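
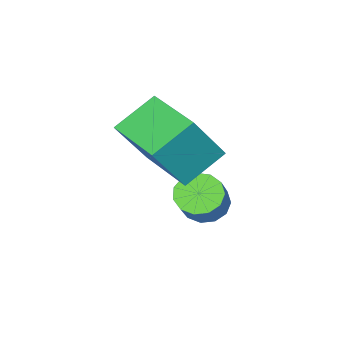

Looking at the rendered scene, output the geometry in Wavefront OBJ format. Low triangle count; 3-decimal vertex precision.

v -1.595 -0.755 -0.532
v -1.068 -0.885 -0.907
v -0.318 -0.455 -0.004
v -0.845 -0.325 0.372
v -1.17 -0.537 -0.988
v -0.421 -0.107 -0.084
v -1.408 -0.258 -0.923
v -0.658 0.172 -0.02
v -1.705 -0.137 -0.735
v -0.955 0.293 0.168
v -1.966 -0.212 -0.482
v -1.217 0.218 0.421
v -2.11 -0.459 -0.245
v -1.361 -0.029 0.659
v -2.091 -0.801 -0.098
v -1.341 -0.371 0.805
v -1.913 -1.128 -0.09
v -1.164 -0.698 0.813
v -1.635 -1.336 -0.222
v -0.885 -0.906 0.682
v -1.344 -1.36 -0.452
v -0.594 -0.93 0.452
v -1.132 -1.192 -0.707
v -0.383 -0.762 0.196
v -1.968 -1.737 1.733
v -1.017 -1.959 3.185
v -1.484 -0.004 1.681
v -0.533 -0.226 3.133
v -0.847 -2.074 0.947
v 0.104 -2.296 2.399
v -0.363 -0.341 0.895
v 0.588 -0.563 2.347
f 2 1 5
f 2 5 3
f 3 5 6
f 3 6 4
f 5 1 7
f 5 7 6
f 6 7 8
f 6 8 4
f 7 1 9
f 7 9 8
f 8 9 10
f 8 10 4
f 9 1 11
f 9 11 10
f 10 11 12
f 10 12 4
f 11 1 13
f 11 13 12
f 12 13 14
f 12 14 4
f 13 1 15
f 13 15 14
f 14 15 16
f 14 16 4
f 15 1 17
f 15 17 16
f 16 17 18
f 16 18 4
f 17 1 19
f 17 19 18
f 18 19 20
f 18 20 4
f 19 1 21
f 19 21 20
f 20 21 22
f 20 22 4
f 21 1 23
f 21 23 22
f 22 23 24
f 22 24 4
f 23 1 2
f 23 2 24
f 24 2 3
f 24 3 4
f 26 28 25
f 29 26 25
f 25 28 27
f 27 29 25
f 26 32 28
f 30 26 29
f 30 32 26
f 28 32 27
f 31 29 27
f 27 32 31
f 31 30 29
f 32 30 31



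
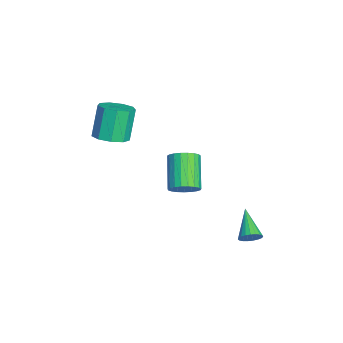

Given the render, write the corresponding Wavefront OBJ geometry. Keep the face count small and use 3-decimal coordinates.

v 2.229 3.841 -2.732
v 2.544 3.811 -2.222
v 0.751 3.679 -1.828
v 2.504 4.056 -2.244
v 2.416 4.264 -2.35
v 2.296 4.399 -2.522
v 2.164 4.438 -2.73
v 2.044 4.373 -2.939
v 1.955 4.216 -3.112
v 1.914 3.995 -3.219
v 1.927 3.747 -3.242
v 1.993 3.515 -3.177
v 2.099 3.34 -3.035
v 2.228 3.251 -2.84
v 2.356 3.264 -2.627
v 2.463 3.377 -2.432
v 2.53 3.571 -2.289
v -1.678 0.896 -2.315
v -1.272 0.407 -1.797
v -2.856 0.436 -0.527
v -3.262 0.924 -1.045
v -1.18 0.717 -1.689
v -2.763 0.746 -0.419
v -1.174 1.058 -1.689
v -2.757 1.087 -0.42
v -1.255 1.371 -1.798
v -2.839 1.4 -0.528
v -1.409 1.601 -1.995
v -2.993 1.63 -0.726
v -1.61 1.71 -2.249
v -3.194 1.739 -0.979
v -1.823 1.678 -2.513
v -3.407 1.707 -1.244
v -2.011 1.51 -2.744
v -3.594 1.539 -1.474
v -2.141 1.237 -2.9
v -3.725 1.265 -1.63
v -2.191 0.904 -2.955
v -3.775 0.933 -1.685
v -2.152 0.57 -2.899
v -3.736 0.599 -1.63
v -2.032 0.292 -2.742
v -3.616 0.321 -1.473
v -1.85 0.118 -2.512
v -3.434 0.147 -1.242
v -1.639 0.079 -2.247
v -3.223 0.108 -0.978
v -1.434 0.181 -1.994
v -3.018 0.21 -0.725
v -1.668 -2.637 1.674
v -0.808 -2.619 2.028
v -1.513 -2.305 3.721
v -2.372 -2.323 3.366
v -0.981 -2.034 1.847
v -1.686 -1.72 3.54
v -1.476 -1.732 1.585
v -2.18 -1.417 3.278
v -2.06 -1.853 1.365
v -2.764 -1.538 3.057
v -2.461 -2.341 1.289
v -3.165 -2.026 2.981
v -2.49 -2.968 1.393
v -3.195 -2.653 3.085
v -2.135 -3.44 1.628
v -2.84 -3.125 3.321
v -1.561 -3.537 1.885
v -2.266 -3.222 3.578
v -1.037 -3.213 2.043
v -1.742 -2.898 3.736
f 2 1 4
f 2 4 3
f 4 1 5
f 4 5 3
f 5 1 6
f 5 6 3
f 6 1 7
f 6 7 3
f 7 1 8
f 7 8 3
f 8 1 9
f 8 9 3
f 9 1 10
f 9 10 3
f 10 1 11
f 10 11 3
f 11 1 12
f 11 12 3
f 12 1 13
f 12 13 3
f 13 1 14
f 13 14 3
f 14 1 15
f 14 15 3
f 15 1 16
f 15 16 3
f 16 1 17
f 16 17 3
f 17 1 2
f 17 2 3
f 19 18 22
f 19 22 20
f 20 22 23
f 20 23 21
f 22 18 24
f 22 24 23
f 23 24 25
f 23 25 21
f 24 18 26
f 24 26 25
f 25 26 27
f 25 27 21
f 26 18 28
f 26 28 27
f 27 28 29
f 27 29 21
f 28 18 30
f 28 30 29
f 29 30 31
f 29 31 21
f 30 18 32
f 30 32 31
f 31 32 33
f 31 33 21
f 32 18 34
f 32 34 33
f 33 34 35
f 33 35 21
f 34 18 36
f 34 36 35
f 35 36 37
f 35 37 21
f 36 18 38
f 36 38 37
f 37 38 39
f 37 39 21
f 38 18 40
f 38 40 39
f 39 40 41
f 39 41 21
f 40 18 42
f 40 42 41
f 41 42 43
f 41 43 21
f 42 18 44
f 42 44 43
f 43 44 45
f 43 45 21
f 44 18 46
f 44 46 45
f 45 46 47
f 45 47 21
f 46 18 48
f 46 48 47
f 47 48 49
f 47 49 21
f 48 18 19
f 48 19 49
f 49 19 20
f 49 20 21
f 51 50 54
f 51 54 52
f 52 54 55
f 52 55 53
f 54 50 56
f 54 56 55
f 55 56 57
f 55 57 53
f 56 50 58
f 56 58 57
f 57 58 59
f 57 59 53
f 58 50 60
f 58 60 59
f 59 60 61
f 59 61 53
f 60 50 62
f 60 62 61
f 61 62 63
f 61 63 53
f 62 50 64
f 62 64 63
f 63 64 65
f 63 65 53
f 64 50 66
f 64 66 65
f 65 66 67
f 65 67 53
f 66 50 68
f 66 68 67
f 67 68 69
f 67 69 53
f 68 50 51
f 68 51 69
f 69 51 52
f 69 52 53



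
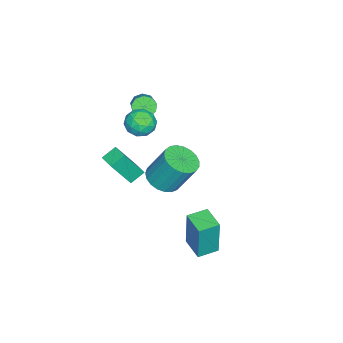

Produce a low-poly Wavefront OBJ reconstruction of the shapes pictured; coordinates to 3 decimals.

v -1.334 -2.096 -3.558
v -0.471 -1.716 -3.74
v -0.523 -0.765 -2.004
v -1.386 -1.144 -1.822
v -0.717 -1.443 -3.897
v -0.768 -0.492 -2.161
v -1.069 -1.283 -3.995
v -1.12 -0.332 -2.259
v -1.467 -1.263 -4.018
v -1.518 -0.312 -2.282
v -1.842 -1.388 -3.961
v -1.894 -0.436 -2.225
v -2.129 -1.634 -3.834
v -2.181 -0.683 -2.098
v -2.279 -1.96 -3.66
v -2.331 -1.009 -1.924
v -2.266 -2.31 -3.468
v -2.317 -1.359 -1.732
v -2.091 -2.623 -3.291
v -2.142 -1.672 -1.556
v -1.786 -2.844 -3.161
v -1.837 -1.893 -1.425
v -1.402 -2.936 -3.099
v -1.453 -1.985 -1.363
v -1.007 -2.883 -3.117
v -1.058 -1.932 -1.381
v -0.668 -2.693 -3.211
v -0.72 -1.742 -1.475
v -0.445 -2.401 -3.365
v -0.496 -1.449 -1.629
v -0.375 -2.055 -3.552
v -0.427 -1.104 -1.816
v 0.575 -2.434 2.377
v 1.073 -1.822 2.195
v 1.327 -2.738 3.405
v 1.825 -2.126 3.223
v 1.078 -1.974 3.496
v 0.613 -1.786 2.86
v 1.787 -2.774 2.74
v 1.322 -2.586 2.104
v 1.821 -2.032 2.419
v 1.383 -1.537 2.886
v 1.017 -3.023 2.714
v 0.579 -2.528 3.181
v 0.758 -2.101 2.195
v 1.642 -2.459 3.405
v 1.203 -2.369 3.565
v 1.495 -2.009 3.458
v 0.488 -2.08 2.587
v 0.78 -1.72 2.48
v 0.783 -1.809 3.244
v 1.62 -2.84 3.12
v 1.912 -2.48 3.013
v 0.905 -2.551 2.142
v 1.197 -2.191 2.035
v 1.617 -2.751 2.356
v 1.49 -1.865 2.22
v 1.932 -2.044 2.825
v 1.91 -2.425 2.541
v 1.637 -2.314 2.167
v 1.233 -1.574 2.495
v 1.675 -1.753 3.099
v 1.236 -1.663 3.26
v 0.962 -1.553 2.886
v 1.673 -1.697 2.627
v 0.725 -2.807 2.501
v 1.167 -2.986 3.105
v 1.438 -3.007 2.714
v 1.164 -2.897 2.34
v 0.468 -2.516 2.775
v 0.91 -2.695 3.38
v 0.763 -2.246 3.433
v 0.49 -2.135 3.059
v 0.727 -2.863 2.973
v 3.373 0.671 -3.206
v 3.539 0.765 -1.074
v 2.627 1.41 -3.181
v 2.793 1.504 -1.049
v 4.227 1.536 -3.311
v 4.393 1.63 -1.179
v 3.481 2.275 -3.286
v 3.647 2.369 -1.154
v 2.777 -3.591 1.192
v 2.206 -3.133 1.624
v 2.124 -2.882 -0.422
v 1.553 -2.424 0.01
v 3.347 -2.936 1.25
v 2.776 -2.478 1.682
v 2.694 -2.227 -0.364
v 2.123 -1.769 0.068
v -0.576 -2.796 2.543
v -0.367 -2.477 2.08
v 0.585 -2.064 2.795
v 0.376 -2.384 3.257
v -0.63 -2.25 2.299
v 0.322 -1.838 3.014
v -0.867 -2.279 2.632
v 0.085 -1.867 3.347
v -0.969 -2.55 2.924
v -0.017 -2.138 3.639
v -0.886 -2.936 3.037
v 0.066 -2.524 3.752
v -0.659 -3.257 2.918
v 0.293 -2.844 3.633
v -0.393 -3.362 2.624
v 0.56 -2.949 3.339
v -0.212 -3.202 2.292
v 0.74 -2.79 3.007
v -0.202 -2.853 2.077
v 0.75 -2.44 2.792
f 2 1 5
f 2 5 3
f 3 5 6
f 3 6 4
f 5 1 7
f 5 7 6
f 6 7 8
f 6 8 4
f 7 1 9
f 7 9 8
f 8 9 10
f 8 10 4
f 9 1 11
f 9 11 10
f 10 11 12
f 10 12 4
f 11 1 13
f 11 13 12
f 12 13 14
f 12 14 4
f 13 1 15
f 13 15 14
f 14 15 16
f 14 16 4
f 15 1 17
f 15 17 16
f 16 17 18
f 16 18 4
f 17 1 19
f 17 19 18
f 18 19 20
f 18 20 4
f 19 1 21
f 19 21 20
f 20 21 22
f 20 22 4
f 21 1 23
f 21 23 22
f 22 23 24
f 22 24 4
f 23 1 25
f 23 25 24
f 24 25 26
f 24 26 4
f 25 1 27
f 25 27 26
f 26 27 28
f 26 28 4
f 27 1 29
f 27 29 28
f 28 29 30
f 28 30 4
f 29 1 31
f 29 31 30
f 30 31 32
f 30 32 4
f 31 1 2
f 31 2 32
f 32 2 3
f 32 3 4
f 33 70 49
f 70 44 73
f 49 73 38
f 70 73 49
f 33 49 45
f 49 38 50
f 45 50 34
f 49 50 45
f 33 45 54
f 45 34 55
f 54 55 40
f 45 55 54
f 33 54 66
f 54 40 69
f 66 69 43
f 54 69 66
f 33 66 70
f 66 43 74
f 70 74 44
f 66 74 70
f 34 50 61
f 50 38 64
f 61 64 42
f 50 64 61
f 38 73 51
f 73 44 72
f 51 72 37
f 73 72 51
f 44 74 71
f 74 43 67
f 71 67 35
f 74 67 71
f 43 69 68
f 69 40 56
f 68 56 39
f 69 56 68
f 40 55 60
f 55 34 57
f 60 57 41
f 55 57 60
f 36 62 48
f 62 42 63
f 48 63 37
f 62 63 48
f 36 48 46
f 48 37 47
f 46 47 35
f 48 47 46
f 36 46 53
f 46 35 52
f 53 52 39
f 46 52 53
f 36 53 58
f 53 39 59
f 58 59 41
f 53 59 58
f 36 58 62
f 58 41 65
f 62 65 42
f 58 65 62
f 37 63 51
f 63 42 64
f 51 64 38
f 63 64 51
f 35 47 71
f 47 37 72
f 71 72 44
f 47 72 71
f 39 52 68
f 52 35 67
f 68 67 43
f 52 67 68
f 41 59 60
f 59 39 56
f 60 56 40
f 59 56 60
f 42 65 61
f 65 41 57
f 61 57 34
f 65 57 61
f 76 78 75
f 79 76 75
f 75 78 77
f 77 79 75
f 76 82 78
f 80 76 79
f 80 82 76
f 78 82 77
f 81 79 77
f 77 82 81
f 81 80 79
f 82 80 81
f 84 86 83
f 87 84 83
f 83 86 85
f 85 87 83
f 84 90 86
f 88 84 87
f 88 90 84
f 86 90 85
f 89 87 85
f 85 90 89
f 89 88 87
f 90 88 89
f 92 91 95
f 92 95 93
f 93 95 96
f 93 96 94
f 95 91 97
f 95 97 96
f 96 97 98
f 96 98 94
f 97 91 99
f 97 99 98
f 98 99 100
f 98 100 94
f 99 91 101
f 99 101 100
f 100 101 102
f 100 102 94
f 101 91 103
f 101 103 102
f 102 103 104
f 102 104 94
f 103 91 105
f 103 105 104
f 104 105 106
f 104 106 94
f 105 91 107
f 105 107 106
f 106 107 108
f 106 108 94
f 107 91 109
f 107 109 108
f 108 109 110
f 108 110 94
f 109 91 92
f 109 92 110
f 110 92 93
f 110 93 94



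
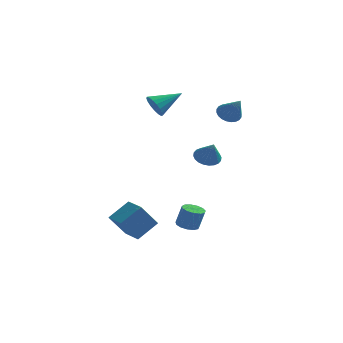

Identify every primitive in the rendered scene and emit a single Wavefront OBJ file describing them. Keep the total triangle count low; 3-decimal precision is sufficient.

v -0.587 1.884 3.646
v -0.142 1.689 3.142
v 0.567 2.736 4.334
v -0.279 1.971 3.023
v -0.487 2.233 3.047
v -0.717 2.415 3.208
v -0.918 2.475 3.47
v -1.043 2.4 3.771
v -1.063 2.207 4.044
v -0.974 1.94 4.226
v -0.796 1.66 4.275
v -0.571 1.432 4.179
v -0.349 1.307 3.962
v -0.181 1.314 3.672
v -0.106 1.452 3.376
v 2.868 -2.174 1.99
v 3.416 -2.347 1.664
v 3.272 -2.706 2.95
v 3.485 -2.118 1.761
v 3.46 -1.899 1.893
v 3.345 -1.721 2.04
v 3.158 -1.612 2.179
v 2.926 -1.589 2.289
v 2.686 -1.655 2.354
v 2.473 -1.8 2.363
v 2.32 -2.002 2.315
v 2.251 -2.23 2.218
v 2.276 -2.45 2.086
v 2.391 -2.628 1.939
v 2.578 -2.736 1.8
v 2.81 -2.759 1.69
v 3.05 -2.694 1.626
v 3.263 -2.549 1.616
v -1.138 -1.637 -3.457
v -1.791 -2.24 -2.249
v -0.376 -0.86 -2.658
v -1.029 -1.464 -1.449
v -0.331 -2.456 -3.431
v -0.984 -3.06 -2.222
v 0.431 -1.68 -2.631
v -0.222 -2.283 -1.423
v 1.627 -0.768 -3.009
v 2.152 -0.57 -3.157
v 2.457 -0.573 -2.079
v 1.933 -0.772 -1.931
v 1.966 -0.307 -3.103
v 2.271 -0.31 -2.026
v 1.672 -0.19 -3.02
v 1.978 -0.193 -1.942
v 1.365 -0.257 -2.933
v 1.67 -0.26 -1.855
v 1.14 -0.486 -2.87
v 1.445 -0.489 -1.792
v 1.07 -0.805 -2.851
v 1.376 -0.808 -1.774
v 1.178 -1.112 -2.882
v 1.483 -1.115 -1.805
v 1.428 -1.31 -2.954
v 1.733 -1.313 -1.876
v 1.741 -1.336 -3.043
v 2.046 -1.339 -1.965
v 2.018 -1.182 -3.121
v 2.324 -1.185 -2.043
v 2.172 -0.897 -3.163
v 2.477 -0.9 -2.086
v 2.975 2.243 3.349
v 3.362 1.964 2.907
v 3.665 1.517 4.411
v 3.494 2.173 2.964
v 3.547 2.392 3.079
v 3.514 2.589 3.235
v 3.398 2.733 3.409
v 3.218 2.802 3.574
v 3 2.787 3.704
v 2.78 2.688 3.78
v 2.588 2.522 3.79
v 2.456 2.313 3.734
v 2.403 2.094 3.618
v 2.437 1.897 3.462
v 2.552 1.753 3.288
v 2.733 1.683 3.124
v 2.95 1.699 2.994
v 3.171 1.797 2.918
f 2 1 4
f 2 4 3
f 4 1 5
f 4 5 3
f 5 1 6
f 5 6 3
f 6 1 7
f 6 7 3
f 7 1 8
f 7 8 3
f 8 1 9
f 8 9 3
f 9 1 10
f 9 10 3
f 10 1 11
f 10 11 3
f 11 1 12
f 11 12 3
f 12 1 13
f 12 13 3
f 13 1 14
f 13 14 3
f 14 1 15
f 14 15 3
f 15 1 2
f 15 2 3
f 17 16 19
f 17 19 18
f 19 16 20
f 19 20 18
f 20 16 21
f 20 21 18
f 21 16 22
f 21 22 18
f 22 16 23
f 22 23 18
f 23 16 24
f 23 24 18
f 24 16 25
f 24 25 18
f 25 16 26
f 25 26 18
f 26 16 27
f 26 27 18
f 27 16 28
f 27 28 18
f 28 16 29
f 28 29 18
f 29 16 30
f 29 30 18
f 30 16 31
f 30 31 18
f 31 16 32
f 31 32 18
f 32 16 33
f 32 33 18
f 33 16 17
f 33 17 18
f 35 37 34
f 38 35 34
f 34 37 36
f 36 38 34
f 35 41 37
f 39 35 38
f 39 41 35
f 37 41 36
f 40 38 36
f 36 41 40
f 40 39 38
f 41 39 40
f 43 42 46
f 43 46 44
f 44 46 47
f 44 47 45
f 46 42 48
f 46 48 47
f 47 48 49
f 47 49 45
f 48 42 50
f 48 50 49
f 49 50 51
f 49 51 45
f 50 42 52
f 50 52 51
f 51 52 53
f 51 53 45
f 52 42 54
f 52 54 53
f 53 54 55
f 53 55 45
f 54 42 56
f 54 56 55
f 55 56 57
f 55 57 45
f 56 42 58
f 56 58 57
f 57 58 59
f 57 59 45
f 58 42 60
f 58 60 59
f 59 60 61
f 59 61 45
f 60 42 62
f 60 62 61
f 61 62 63
f 61 63 45
f 62 42 64
f 62 64 63
f 63 64 65
f 63 65 45
f 64 42 43
f 64 43 65
f 65 43 44
f 65 44 45
f 67 66 69
f 67 69 68
f 69 66 70
f 69 70 68
f 70 66 71
f 70 71 68
f 71 66 72
f 71 72 68
f 72 66 73
f 72 73 68
f 73 66 74
f 73 74 68
f 74 66 75
f 74 75 68
f 75 66 76
f 75 76 68
f 76 66 77
f 76 77 68
f 77 66 78
f 77 78 68
f 78 66 79
f 78 79 68
f 79 66 80
f 79 80 68
f 80 66 81
f 80 81 68
f 81 66 82
f 81 82 68
f 82 66 83
f 82 83 68
f 83 66 67
f 83 67 68



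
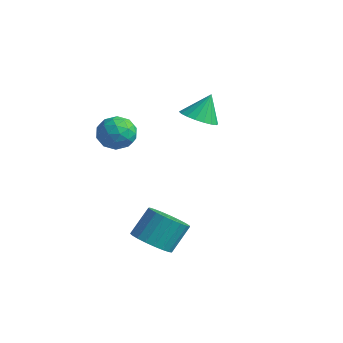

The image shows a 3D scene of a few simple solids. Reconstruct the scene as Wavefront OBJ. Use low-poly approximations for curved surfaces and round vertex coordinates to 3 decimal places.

v -0.539 1.351 1.116
v 0.378 1.286 1.094
v -0.461 2.029 2.384
v 0.308 1.643 0.907
v 0.069 1.943 0.762
v -0.29 2.125 0.686
v -0.698 2.153 0.696
v -1.075 2.023 0.789
v -1.346 1.759 0.947
v -1.457 1.415 1.138
v -1.386 1.058 1.325
v -1.147 0.758 1.471
v -0.788 0.576 1.546
v -0.38 0.548 1.537
v -0.003 0.678 1.443
v 0.268 0.942 1.286
v 2.485 -3.935 -3.249
v 3.446 -4.14 -3.127
v 3.496 -3.19 -1.928
v 2.535 -2.985 -2.051
v 3.459 -3.817 -3.383
v 3.509 -2.868 -2.184
v 3.304 -3.516 -3.615
v 3.353 -2.566 -2.417
v 3.007 -3.286 -3.785
v 3.057 -2.336 -2.587
v 2.62 -3.169 -3.862
v 2.67 -2.219 -2.663
v 2.209 -3.184 -3.833
v 2.259 -2.234 -2.634
v 1.847 -3.329 -3.703
v 1.897 -2.379 -2.504
v 1.594 -3.579 -3.494
v 1.644 -2.629 -2.296
v 1.496 -3.89 -3.244
v 1.546 -2.94 -2.045
v 1.569 -4.209 -2.994
v 1.619 -3.259 -1.795
v 1.8 -4.481 -2.788
v 1.85 -3.531 -1.59
v 2.15 -4.658 -2.662
v 2.199 -3.708 -1.464
v 2.557 -4.71 -2.638
v 2.607 -3.76 -1.439
v 2.952 -4.628 -2.719
v 3.002 -3.678 -1.521
v 3.267 -4.426 -2.892
v 3.316 -3.477 -1.694
v -0.395 -3.528 2.023
v 0.398 -3.088 2.137
v 0.202 -4.752 2.603
v 0.995 -4.312 2.717
v 0.269 -4.084 3.224
v -0.1 -3.327 2.865
v 0.7 -4.513 1.875
v 0.331 -3.756 1.516
v 1.075 -3.696 2.045
v 0.809 -3.431 2.879
v -0.209 -4.409 1.861
v -0.475 -4.144 2.695
v -0.051 -3.201 2.029
v 0.651 -4.639 2.711
v 0.224 -4.505 3.009
v 0.691 -4.246 3.076
v -0.344 -3.341 2.457
v 0.123 -3.082 2.524
v 0.047 -3.668 3.163
v 0.477 -4.758 2.216
v 0.944 -4.499 2.283
v -0.091 -3.594 1.664
v 0.376 -3.335 1.731
v 0.553 -4.172 1.577
v 0.813 -3.299 2.041
v 1.164 -4.019 2.382
v 0.991 -4.137 1.888
v 0.774 -3.692 1.677
v 0.657 -3.143 2.532
v 1.008 -3.863 2.873
v 0.581 -3.729 3.171
v 0.364 -3.284 2.96
v 1.055 -3.501 2.478
v -0.408 -3.977 1.867
v -0.057 -4.697 2.208
v 0.236 -4.556 1.78
v 0.019 -4.111 1.569
v -0.564 -3.821 2.358
v -0.213 -4.541 2.699
v -0.174 -4.148 3.063
v -0.391 -3.703 2.852
v -0.455 -4.339 2.262
f 2 1 4
f 2 4 3
f 4 1 5
f 4 5 3
f 5 1 6
f 5 6 3
f 6 1 7
f 6 7 3
f 7 1 8
f 7 8 3
f 8 1 9
f 8 9 3
f 9 1 10
f 9 10 3
f 10 1 11
f 10 11 3
f 11 1 12
f 11 12 3
f 12 1 13
f 12 13 3
f 13 1 14
f 13 14 3
f 14 1 15
f 14 15 3
f 15 1 16
f 15 16 3
f 16 1 2
f 16 2 3
f 18 17 21
f 18 21 19
f 19 21 22
f 19 22 20
f 21 17 23
f 21 23 22
f 22 23 24
f 22 24 20
f 23 17 25
f 23 25 24
f 24 25 26
f 24 26 20
f 25 17 27
f 25 27 26
f 26 27 28
f 26 28 20
f 27 17 29
f 27 29 28
f 28 29 30
f 28 30 20
f 29 17 31
f 29 31 30
f 30 31 32
f 30 32 20
f 31 17 33
f 31 33 32
f 32 33 34
f 32 34 20
f 33 17 35
f 33 35 34
f 34 35 36
f 34 36 20
f 35 17 37
f 35 37 36
f 36 37 38
f 36 38 20
f 37 17 39
f 37 39 38
f 38 39 40
f 38 40 20
f 39 17 41
f 39 41 40
f 40 41 42
f 40 42 20
f 41 17 43
f 41 43 42
f 42 43 44
f 42 44 20
f 43 17 45
f 43 45 44
f 44 45 46
f 44 46 20
f 45 17 47
f 45 47 46
f 46 47 48
f 46 48 20
f 47 17 18
f 47 18 48
f 48 18 19
f 48 19 20
f 49 86 65
f 86 60 89
f 65 89 54
f 86 89 65
f 49 65 61
f 65 54 66
f 61 66 50
f 65 66 61
f 49 61 70
f 61 50 71
f 70 71 56
f 61 71 70
f 49 70 82
f 70 56 85
f 82 85 59
f 70 85 82
f 49 82 86
f 82 59 90
f 86 90 60
f 82 90 86
f 50 66 77
f 66 54 80
f 77 80 58
f 66 80 77
f 54 89 67
f 89 60 88
f 67 88 53
f 89 88 67
f 60 90 87
f 90 59 83
f 87 83 51
f 90 83 87
f 59 85 84
f 85 56 72
f 84 72 55
f 85 72 84
f 56 71 76
f 71 50 73
f 76 73 57
f 71 73 76
f 52 78 64
f 78 58 79
f 64 79 53
f 78 79 64
f 52 64 62
f 64 53 63
f 62 63 51
f 64 63 62
f 52 62 69
f 62 51 68
f 69 68 55
f 62 68 69
f 52 69 74
f 69 55 75
f 74 75 57
f 69 75 74
f 52 74 78
f 74 57 81
f 78 81 58
f 74 81 78
f 53 79 67
f 79 58 80
f 67 80 54
f 79 80 67
f 51 63 87
f 63 53 88
f 87 88 60
f 63 88 87
f 55 68 84
f 68 51 83
f 84 83 59
f 68 83 84
f 57 75 76
f 75 55 72
f 76 72 56
f 75 72 76
f 58 81 77
f 81 57 73
f 77 73 50
f 81 73 77



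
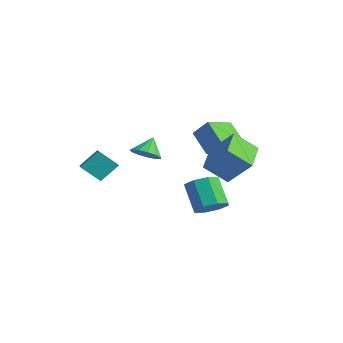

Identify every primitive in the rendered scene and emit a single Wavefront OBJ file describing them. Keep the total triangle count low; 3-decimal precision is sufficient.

v 2.294 0.732 -3.983
v 2.757 -0.031 -3.554
v 1.609 0.085 -2.108
v 1.146 0.848 -2.537
v 3.062 0.637 -3.366
v 1.914 0.753 -1.92
v 2.917 1.36 -3.539
v 1.769 1.476 -2.093
v 2.407 1.715 -3.972
v 1.259 1.831 -2.526
v 1.831 1.495 -4.412
v 0.683 1.611 -2.966
v 1.526 0.827 -4.6
v 0.378 0.943 -3.154
v 1.671 0.104 -4.427
v 0.523 0.22 -2.981
v 2.181 -0.251 -3.994
v 1.033 -0.135 -2.548
v 0.804 1.562 -0.492
v 2.002 2.259 0.922
v 1.414 2.678 -1.559
v 2.612 3.375 -0.145
v 2.188 0.285 -1.035
v 3.386 0.982 0.379
v 2.798 1.401 -2.102
v 3.996 2.098 -0.688
v -0.63 -1.459 -0.684
v 0.22 -1.328 -0.496
v -0.95 -0.801 0.304
v 0.083 -0.953 -0.79
v -0.281 -0.738 -1.05
v -0.755 -0.753 -1.194
v -1.189 -0.991 -1.177
v -1.446 -1.378 -1.003
v -1.443 -1.791 -0.728
v -1.182 -2.098 -0.439
v -0.746 -2.202 -0.228
v -0.273 -2.07 -0.162
v 0.088 -1.744 -0.262
v -0.312 2.055 -1.231
v -1.674 2.04 -0.131
v -0.721 3.761 -1.714
v -2.082 3.746 -0.614
v 0.462 2.514 -0.266
v -0.899 2.499 0.834
v 0.054 4.22 -0.749
v -1.308 4.205 0.351
v -4.054 -2.337 -3.462
v -4.762 -3.152 -2.524
v -3.906 -1.321 -2.466
v -4.614 -2.136 -1.529
v -2.786 -2.944 -3.031
v -3.494 -3.759 -2.094
v -2.638 -1.928 -2.036
v -3.346 -2.743 -1.098
f 2 1 5
f 2 5 3
f 3 5 6
f 3 6 4
f 5 1 7
f 5 7 6
f 6 7 8
f 6 8 4
f 7 1 9
f 7 9 8
f 8 9 10
f 8 10 4
f 9 1 11
f 9 11 10
f 10 11 12
f 10 12 4
f 11 1 13
f 11 13 12
f 12 13 14
f 12 14 4
f 13 1 15
f 13 15 14
f 14 15 16
f 14 16 4
f 15 1 17
f 15 17 16
f 16 17 18
f 16 18 4
f 17 1 2
f 17 2 18
f 18 2 3
f 18 3 4
f 20 22 19
f 23 20 19
f 19 22 21
f 21 23 19
f 20 26 22
f 24 20 23
f 24 26 20
f 22 26 21
f 25 23 21
f 21 26 25
f 25 24 23
f 26 24 25
f 28 27 30
f 28 30 29
f 30 27 31
f 30 31 29
f 31 27 32
f 31 32 29
f 32 27 33
f 32 33 29
f 33 27 34
f 33 34 29
f 34 27 35
f 34 35 29
f 35 27 36
f 35 36 29
f 36 27 37
f 36 37 29
f 37 27 38
f 37 38 29
f 38 27 39
f 38 39 29
f 39 27 28
f 39 28 29
f 41 43 40
f 44 41 40
f 40 43 42
f 42 44 40
f 41 47 43
f 45 41 44
f 45 47 41
f 43 47 42
f 46 44 42
f 42 47 46
f 46 45 44
f 47 45 46
f 49 51 48
f 52 49 48
f 48 51 50
f 50 52 48
f 49 55 51
f 53 49 52
f 53 55 49
f 51 55 50
f 54 52 50
f 50 55 54
f 54 53 52
f 55 53 54



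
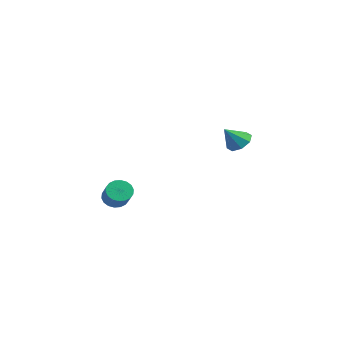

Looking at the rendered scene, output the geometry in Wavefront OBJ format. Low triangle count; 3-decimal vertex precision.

v -2.385 -3.504 -2.249
v -1.876 -3.558 -2.825
v -0.886 -4.029 -1.906
v -1.395 -3.976 -1.331
v -1.829 -3.238 -2.711
v -0.84 -3.709 -1.792
v -1.892 -2.971 -2.506
v -0.903 -3.442 -1.587
v -2.053 -2.81 -2.25
v -1.064 -3.281 -1.331
v -2.279 -2.786 -1.994
v -1.29 -3.257 -1.075
v -2.527 -2.904 -1.789
v -1.537 -3.375 -0.87
v -2.746 -3.142 -1.674
v -1.757 -3.613 -0.756
v -2.894 -3.451 -1.674
v -1.904 -3.922 -0.755
v -2.94 -3.771 -1.788
v -1.951 -4.242 -0.869
v -2.877 -4.038 -1.993
v -1.888 -4.509 -1.074
v -2.716 -4.199 -2.249
v -1.727 -4.67 -1.33
v -2.49 -4.223 -2.505
v -1.501 -4.694 -1.586
v -2.243 -4.105 -2.71
v -1.253 -4.576 -1.791
v -2.023 -3.867 -2.824
v -1.034 -4.338 -1.906
v -0.543 3.851 0.706
v -0.062 4.346 1.22
v -0.757 2.909 1.814
v -0.699 4.51 1.237
v -1.245 4.288 0.943
v -1.379 3.811 0.51
v -1.024 3.357 0.193
v -0.387 3.193 0.176
v 0.159 3.414 0.47
v 0.293 3.892 0.902
f 2 1 5
f 2 5 3
f 3 5 6
f 3 6 4
f 5 1 7
f 5 7 6
f 6 7 8
f 6 8 4
f 7 1 9
f 7 9 8
f 8 9 10
f 8 10 4
f 9 1 11
f 9 11 10
f 10 11 12
f 10 12 4
f 11 1 13
f 11 13 12
f 12 13 14
f 12 14 4
f 13 1 15
f 13 15 14
f 14 15 16
f 14 16 4
f 15 1 17
f 15 17 16
f 16 17 18
f 16 18 4
f 17 1 19
f 17 19 18
f 18 19 20
f 18 20 4
f 19 1 21
f 19 21 20
f 20 21 22
f 20 22 4
f 21 1 23
f 21 23 22
f 22 23 24
f 22 24 4
f 23 1 25
f 23 25 24
f 24 25 26
f 24 26 4
f 25 1 27
f 25 27 26
f 26 27 28
f 26 28 4
f 27 1 29
f 27 29 28
f 28 29 30
f 28 30 4
f 29 1 2
f 29 2 30
f 30 2 3
f 30 3 4
f 32 31 34
f 32 34 33
f 34 31 35
f 34 35 33
f 35 31 36
f 35 36 33
f 36 31 37
f 36 37 33
f 37 31 38
f 37 38 33
f 38 31 39
f 38 39 33
f 39 31 40
f 39 40 33
f 40 31 32
f 40 32 33



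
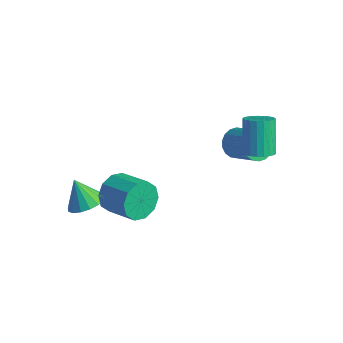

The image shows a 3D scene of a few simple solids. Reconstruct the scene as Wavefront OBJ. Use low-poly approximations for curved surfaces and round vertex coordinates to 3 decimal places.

v -2.429 -2.557 -3.531
v -1.638 -2.571 -3.024
v -3.211 -2.543 -2.309
v -1.721 -2.133 -3.083
v -1.966 -1.792 -3.244
v -2.318 -1.626 -3.471
v -2.695 -1.674 -3.711
v -3.011 -1.924 -3.91
v -3.194 -2.319 -4.023
v -3.202 -2.769 -4.022
v -3.033 -3.171 -3.909
v -2.726 -3.431 -3.71
v -2.35 -3.492 -3.469
v -1.993 -3.338 -3.242
v -1.736 -3.006 -3.082
v 3.593 2.241 1.002
v 3.9 1.729 1.422
v 3.174 2.508 2.899
v 2.867 3.019 2.478
v 4.115 1.943 1.415
v 3.39 2.721 2.892
v 4.24 2.208 1.337
v 3.515 2.987 2.814
v 4.253 2.479 1.201
v 3.528 3.258 2.677
v 4.152 2.709 1.03
v 3.427 3.487 2.507
v 3.954 2.858 0.854
v 3.229 3.636 2.331
v 3.694 2.9 0.704
v 2.968 3.678 2.181
v 3.416 2.828 0.605
v 2.69 3.606 2.082
v 3.169 2.655 0.575
v 2.443 3.433 2.052
v 2.995 2.41 0.619
v 2.269 3.188 2.095
v 2.924 2.136 0.729
v 2.198 2.914 2.205
v 2.969 1.88 0.886
v 2.243 2.658 2.362
v 3.122 1.686 1.063
v 2.396 2.465 2.539
v 3.356 1.589 1.229
v 2.631 2.367 2.706
v 3.632 1.604 1.356
v 2.906 2.382 2.833
v -1.864 -1.254 -3.313
v -1.552 -0.731 -4.168
v 0.075 -0.743 -3.583
v -0.236 -1.266 -2.727
v -1.713 -0.295 -3.714
v -0.085 -0.308 -3.129
v -1.93 -0.226 -3.106
v -0.302 -0.239 -2.521
v -2.123 -0.55 -2.578
v -0.495 -0.562 -1.993
v -2.216 -1.142 -2.33
v -0.589 -1.155 -1.745
v -2.175 -1.777 -2.457
v -0.548 -1.789 -1.872
v -2.015 -2.212 -2.911
v -0.387 -2.225 -2.326
v -1.798 -2.281 -3.519
v -0.17 -2.294 -2.934
v -1.605 -1.958 -4.047
v 0.023 -1.97 -3.462
v -1.511 -1.365 -4.295
v 0.116 -1.378 -3.71
v 1.546 3.116 -0.41
v 1.989 3.436 -1.008
v 3.396 3.283 -0.049
v 2.954 2.964 0.55
v 1.89 3.726 -0.817
v 3.298 3.573 0.142
v 1.724 3.895 -0.546
v 3.131 3.742 0.413
v 1.522 3.91 -0.247
v 2.929 3.757 0.712
v 1.325 3.767 0.019
v 2.732 3.614 0.978
v 1.172 3.496 0.2
v 2.579 3.343 1.159
v 1.093 3.15 0.261
v 2.5 2.997 1.22
v 1.104 2.797 0.189
v 2.511 2.644 1.148
v 1.202 2.507 -0.002
v 2.61 2.354 0.957
v 1.369 2.338 -0.273
v 2.776 2.185 0.686
v 1.571 2.323 -0.572
v 2.978 2.17 0.387
v 1.768 2.466 -0.838
v 3.175 2.313 0.121
v 1.921 2.737 -1.019
v 3.328 2.584 -0.06
v 2 3.083 -1.08
v 3.407 2.93 -0.121
f 2 1 4
f 2 4 3
f 4 1 5
f 4 5 3
f 5 1 6
f 5 6 3
f 6 1 7
f 6 7 3
f 7 1 8
f 7 8 3
f 8 1 9
f 8 9 3
f 9 1 10
f 9 10 3
f 10 1 11
f 10 11 3
f 11 1 12
f 11 12 3
f 12 1 13
f 12 13 3
f 13 1 14
f 13 14 3
f 14 1 15
f 14 15 3
f 15 1 2
f 15 2 3
f 17 16 20
f 17 20 18
f 18 20 21
f 18 21 19
f 20 16 22
f 20 22 21
f 21 22 23
f 21 23 19
f 22 16 24
f 22 24 23
f 23 24 25
f 23 25 19
f 24 16 26
f 24 26 25
f 25 26 27
f 25 27 19
f 26 16 28
f 26 28 27
f 27 28 29
f 27 29 19
f 28 16 30
f 28 30 29
f 29 30 31
f 29 31 19
f 30 16 32
f 30 32 31
f 31 32 33
f 31 33 19
f 32 16 34
f 32 34 33
f 33 34 35
f 33 35 19
f 34 16 36
f 34 36 35
f 35 36 37
f 35 37 19
f 36 16 38
f 36 38 37
f 37 38 39
f 37 39 19
f 38 16 40
f 38 40 39
f 39 40 41
f 39 41 19
f 40 16 42
f 40 42 41
f 41 42 43
f 41 43 19
f 42 16 44
f 42 44 43
f 43 44 45
f 43 45 19
f 44 16 46
f 44 46 45
f 45 46 47
f 45 47 19
f 46 16 17
f 46 17 47
f 47 17 18
f 47 18 19
f 49 48 52
f 49 52 50
f 50 52 53
f 50 53 51
f 52 48 54
f 52 54 53
f 53 54 55
f 53 55 51
f 54 48 56
f 54 56 55
f 55 56 57
f 55 57 51
f 56 48 58
f 56 58 57
f 57 58 59
f 57 59 51
f 58 48 60
f 58 60 59
f 59 60 61
f 59 61 51
f 60 48 62
f 60 62 61
f 61 62 63
f 61 63 51
f 62 48 64
f 62 64 63
f 63 64 65
f 63 65 51
f 64 48 66
f 64 66 65
f 65 66 67
f 65 67 51
f 66 48 68
f 66 68 67
f 67 68 69
f 67 69 51
f 68 48 49
f 68 49 69
f 69 49 50
f 69 50 51
f 71 70 74
f 71 74 72
f 72 74 75
f 72 75 73
f 74 70 76
f 74 76 75
f 75 76 77
f 75 77 73
f 76 70 78
f 76 78 77
f 77 78 79
f 77 79 73
f 78 70 80
f 78 80 79
f 79 80 81
f 79 81 73
f 80 70 82
f 80 82 81
f 81 82 83
f 81 83 73
f 82 70 84
f 82 84 83
f 83 84 85
f 83 85 73
f 84 70 86
f 84 86 85
f 85 86 87
f 85 87 73
f 86 70 88
f 86 88 87
f 87 88 89
f 87 89 73
f 88 70 90
f 88 90 89
f 89 90 91
f 89 91 73
f 90 70 92
f 90 92 91
f 91 92 93
f 91 93 73
f 92 70 94
f 92 94 93
f 93 94 95
f 93 95 73
f 94 70 96
f 94 96 95
f 95 96 97
f 95 97 73
f 96 70 98
f 96 98 97
f 97 98 99
f 97 99 73
f 98 70 71
f 98 71 99
f 99 71 72
f 99 72 73



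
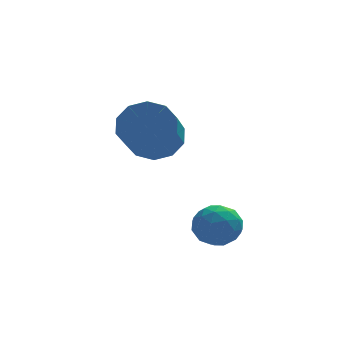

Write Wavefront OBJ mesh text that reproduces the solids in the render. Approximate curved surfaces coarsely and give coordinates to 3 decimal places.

v 3.91 -2.262 -1.933
v 4.348 -2.696 -2.274
v 3.492 -3.144 -1.346
v 3.93 -3.578 -1.687
v 4.186 -3.111 -1.225
v 4.444 -2.566 -1.589
v 3.396 -3.274 -2.031
v 3.654 -2.729 -2.395
v 4.03 -3.322 -2.335
v 4.518 -3.221 -1.837
v 3.322 -2.619 -1.783
v 3.81 -2.518 -1.285
v 4.165 -2.401 -2.155
v 3.675 -3.439 -1.465
v 3.825 -3.164 -1.193
v 4.082 -3.419 -1.394
v 4.222 -2.325 -1.752
v 4.479 -2.58 -1.953
v 4.384 -2.824 -1.336
v 3.361 -3.26 -1.667
v 3.618 -3.515 -1.868
v 3.758 -2.421 -2.226
v 4.015 -2.676 -2.427
v 3.456 -3.016 -2.284
v 4.236 -3.024 -2.391
v 3.991 -3.543 -2.046
v 3.677 -3.364 -2.249
v 3.829 -3.044 -2.462
v 4.523 -2.965 -2.099
v 4.278 -3.484 -1.753
v 4.428 -3.209 -1.482
v 4.579 -2.888 -1.696
v 4.336 -3.333 -2.134
v 3.562 -2.356 -1.867
v 3.317 -2.875 -1.521
v 3.261 -2.952 -1.924
v 3.412 -2.631 -2.138
v 3.849 -2.297 -1.574
v 3.604 -2.816 -1.229
v 4.011 -2.796 -1.158
v 4.163 -2.476 -1.371
v 3.504 -2.507 -1.486
v 2.655 -0.006 0.179
v 3.402 -0.32 0
v 3.032 -1.769 1.002
v 2.285 -1.454 1.181
v 3.447 -0.037 0.426
v 3.077 -1.486 1.428
v 3.189 0.258 0.757
v 2.819 -1.191 1.759
v 2.727 0.452 0.867
v 2.358 -0.996 1.87
v 2.238 0.472 0.715
v 1.868 -0.977 1.717
v 1.908 0.309 0.358
v 1.538 -1.14 1.36
v 1.863 0.026 -0.068
v 1.493 -1.423 0.934
v 2.121 -0.269 -0.399
v 1.751 -1.718 0.603
v 2.582 -0.464 -0.51
v 2.213 -1.912 0.493
v 3.072 -0.483 -0.357
v 2.702 -1.932 0.645
f 1 38 17
f 38 12 41
f 17 41 6
f 38 41 17
f 1 17 13
f 17 6 18
f 13 18 2
f 17 18 13
f 1 13 22
f 13 2 23
f 22 23 8
f 13 23 22
f 1 22 34
f 22 8 37
f 34 37 11
f 22 37 34
f 1 34 38
f 34 11 42
f 38 42 12
f 34 42 38
f 2 18 29
f 18 6 32
f 29 32 10
f 18 32 29
f 6 41 19
f 41 12 40
f 19 40 5
f 41 40 19
f 12 42 39
f 42 11 35
f 39 35 3
f 42 35 39
f 11 37 36
f 37 8 24
f 36 24 7
f 37 24 36
f 8 23 28
f 23 2 25
f 28 25 9
f 23 25 28
f 4 30 16
f 30 10 31
f 16 31 5
f 30 31 16
f 4 16 14
f 16 5 15
f 14 15 3
f 16 15 14
f 4 14 21
f 14 3 20
f 21 20 7
f 14 20 21
f 4 21 26
f 21 7 27
f 26 27 9
f 21 27 26
f 4 26 30
f 26 9 33
f 30 33 10
f 26 33 30
f 5 31 19
f 31 10 32
f 19 32 6
f 31 32 19
f 3 15 39
f 15 5 40
f 39 40 12
f 15 40 39
f 7 20 36
f 20 3 35
f 36 35 11
f 20 35 36
f 9 27 28
f 27 7 24
f 28 24 8
f 27 24 28
f 10 33 29
f 33 9 25
f 29 25 2
f 33 25 29
f 44 43 47
f 44 47 45
f 45 47 48
f 45 48 46
f 47 43 49
f 47 49 48
f 48 49 50
f 48 50 46
f 49 43 51
f 49 51 50
f 50 51 52
f 50 52 46
f 51 43 53
f 51 53 52
f 52 53 54
f 52 54 46
f 53 43 55
f 53 55 54
f 54 55 56
f 54 56 46
f 55 43 57
f 55 57 56
f 56 57 58
f 56 58 46
f 57 43 59
f 57 59 58
f 58 59 60
f 58 60 46
f 59 43 61
f 59 61 60
f 60 61 62
f 60 62 46
f 61 43 63
f 61 63 62
f 62 63 64
f 62 64 46
f 63 43 44
f 63 44 64
f 64 44 45
f 64 45 46



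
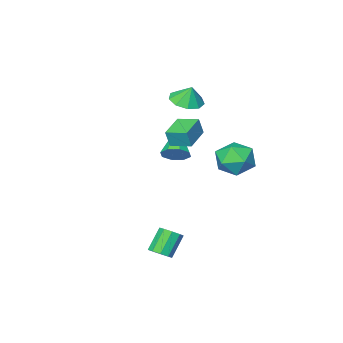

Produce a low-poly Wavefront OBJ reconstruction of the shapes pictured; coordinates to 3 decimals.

v -2.048 3.408 -0.254
v -1.392 3.038 0.624
v -3.508 2.462 0.436
v -2.852 2.092 1.314
v -3.15 3.207 1.245
v -2.248 3.792 0.818
v -2.652 1.708 0.242
v -1.75 2.293 -0.185
v -1.766 1.987 0.93
v -2.073 2.914 1.55
v -2.827 2.586 -0.49
v -3.134 3.513 0.13
v -3.705 -3.2 2.102
v -2.795 -3.511 2.289
v -3.795 -2.84 3.138
v -2.78 -2.878 2.07
v -3.199 -2.395 1.866
v -3.854 -2.29 1.772
v -4.44 -2.61 1.833
v -4.682 -3.207 2.02
v -4.467 -3.8 2.245
v -3.896 -4.113 2.404
v -3.235 -3.999 2.421
v -0.375 0.561 0.524
v 0.295 0.189 0.718
v -1.425 -0.701 1.736
v 0.17 0.65 1.089
v -0.274 1.058 1.129
v -0.778 1.175 0.815
v -1.045 0.932 0.33
v -0.92 0.471 -0.041
v -0.476 0.063 -0.081
v 0.027 -0.054 0.233
v -0.773 0.564 2.03
v -0.52 0.515 2.986
v -1.347 1.575 2.234
v -1.094 1.525 3.19
v 0.514 1.355 1.73
v 0.767 1.305 2.686
v -0.06 2.365 1.934
v 0.193 2.316 2.89
v 2.759 3.707 -4.09
v 3.233 3.385 -3.805
v 2.374 3.13 -2.665
v 1.901 3.453 -2.95
v 3.253 3.808 -3.696
v 2.395 3.553 -2.555
v 3.042 4.184 -3.771
v 2.184 3.93 -2.63
v 2.699 4.337 -3.995
v 1.84 4.083 -2.855
v 2.384 4.196 -4.264
v 1.525 3.941 -3.124
v 2.245 3.825 -4.451
v 1.386 3.571 -3.311
v 2.346 3.4 -4.47
v 1.487 3.145 -3.33
v 2.641 3.118 -4.311
v 1.782 2.864 -3.171
v 2.991 3.112 -4.048
v 2.133 2.858 -2.908
f 1 12 6
f 1 6 2
f 1 2 8
f 1 8 11
f 1 11 12
f 2 6 10
f 6 12 5
f 12 11 3
f 11 8 7
f 8 2 9
f 4 10 5
f 4 5 3
f 4 3 7
f 4 7 9
f 4 9 10
f 5 10 6
f 3 5 12
f 7 3 11
f 9 7 8
f 10 9 2
f 14 13 16
f 14 16 15
f 16 13 17
f 16 17 15
f 17 13 18
f 17 18 15
f 18 13 19
f 18 19 15
f 19 13 20
f 19 20 15
f 20 13 21
f 20 21 15
f 21 13 22
f 21 22 15
f 22 13 23
f 22 23 15
f 23 13 14
f 23 14 15
f 25 24 27
f 25 27 26
f 27 24 28
f 27 28 26
f 28 24 29
f 28 29 26
f 29 24 30
f 29 30 26
f 30 24 31
f 30 31 26
f 31 24 32
f 31 32 26
f 32 24 33
f 32 33 26
f 33 24 25
f 33 25 26
f 35 37 34
f 38 35 34
f 34 37 36
f 36 38 34
f 35 41 37
f 39 35 38
f 39 41 35
f 37 41 36
f 40 38 36
f 36 41 40
f 40 39 38
f 41 39 40
f 43 42 46
f 43 46 44
f 44 46 47
f 44 47 45
f 46 42 48
f 46 48 47
f 47 48 49
f 47 49 45
f 48 42 50
f 48 50 49
f 49 50 51
f 49 51 45
f 50 42 52
f 50 52 51
f 51 52 53
f 51 53 45
f 52 42 54
f 52 54 53
f 53 54 55
f 53 55 45
f 54 42 56
f 54 56 55
f 55 56 57
f 55 57 45
f 56 42 58
f 56 58 57
f 57 58 59
f 57 59 45
f 58 42 60
f 58 60 59
f 59 60 61
f 59 61 45
f 60 42 43
f 60 43 61
f 61 43 44
f 61 44 45



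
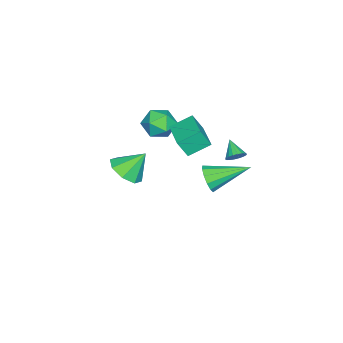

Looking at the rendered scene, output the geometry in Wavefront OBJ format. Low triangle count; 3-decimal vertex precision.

v -0.239 2.544 0.714
v 0.278 2.554 1.298
v -1.121 4.296 1.466
v 0.457 2.785 0.97
v 0.415 2.939 0.561
v 0.166 2.968 0.2
v -0.212 2.863 0.003
v -0.599 2.656 0.032
v -0.872 2.414 0.277
v -0.943 2.213 0.661
v -0.791 2.117 1.062
v -0.464 2.157 1.353
v -0.066 2.32 1.441
v -2.867 -0.027 0.834
v -2.636 -0.483 1.774
v -3.57 0.858 1.435
v -3.338 0.402 2.376
v -1.422 1.018 0.984
v -1.19 0.562 1.925
v -2.124 1.903 1.586
v -1.893 1.447 2.526
v -2.605 -2.785 -2.173
v -1.878 -3.179 -1.576
v -3.115 -1.955 -1.007
v -1.647 -2.527 -1.938
v -1.977 -2.027 -2.439
v -2.675 -1.971 -2.784
v -3.332 -2.392 -2.771
v -3.564 -3.043 -2.408
v -3.234 -3.544 -1.908
v -2.536 -3.6 -1.563
v -2.959 2.818 0.401
v -2.53 2.614 0.636
v -3.581 2.222 1.019
v -2.578 2.803 0.769
v -2.702 2.994 0.829
v -2.877 3.151 0.805
v -3.068 3.242 0.7
v -3.237 3.248 0.536
v -3.352 3.17 0.346
v -3.389 3.022 0.166
v -3.34 2.833 0.033
v -3.217 2.642 -0.028
v -3.042 2.485 -0.003
v -2.851 2.394 0.101
v -2.681 2.388 0.265
v -2.567 2.466 0.456
v -3.561 -0.922 1.218
v -3.14 -0.25 1.734
v -2.5 -1.93 1.666
v -2.079 -1.258 2.182
v -2.926 -1.592 2.44
v -3.582 -0.968 2.163
v -2.058 -1.212 1.237
v -2.714 -0.588 0.96
v -2.211 -0.429 1.746
v -2.747 -0.664 2.489
v -2.893 -1.516 0.911
v -3.429 -1.751 1.654
f 2 1 4
f 2 4 3
f 4 1 5
f 4 5 3
f 5 1 6
f 5 6 3
f 6 1 7
f 6 7 3
f 7 1 8
f 7 8 3
f 8 1 9
f 8 9 3
f 9 1 10
f 9 10 3
f 10 1 11
f 10 11 3
f 11 1 12
f 11 12 3
f 12 1 13
f 12 13 3
f 13 1 2
f 13 2 3
f 15 17 14
f 18 15 14
f 14 17 16
f 16 18 14
f 15 21 17
f 19 15 18
f 19 21 15
f 17 21 16
f 20 18 16
f 16 21 20
f 20 19 18
f 21 19 20
f 23 22 25
f 23 25 24
f 25 22 26
f 25 26 24
f 26 22 27
f 26 27 24
f 27 22 28
f 27 28 24
f 28 22 29
f 28 29 24
f 29 22 30
f 29 30 24
f 30 22 31
f 30 31 24
f 31 22 23
f 31 23 24
f 33 32 35
f 33 35 34
f 35 32 36
f 35 36 34
f 36 32 37
f 36 37 34
f 37 32 38
f 37 38 34
f 38 32 39
f 38 39 34
f 39 32 40
f 39 40 34
f 40 32 41
f 40 41 34
f 41 32 42
f 41 42 34
f 42 32 43
f 42 43 34
f 43 32 44
f 43 44 34
f 44 32 45
f 44 45 34
f 45 32 46
f 45 46 34
f 46 32 47
f 46 47 34
f 47 32 33
f 47 33 34
f 48 59 53
f 48 53 49
f 48 49 55
f 48 55 58
f 48 58 59
f 49 53 57
f 53 59 52
f 59 58 50
f 58 55 54
f 55 49 56
f 51 57 52
f 51 52 50
f 51 50 54
f 51 54 56
f 51 56 57
f 52 57 53
f 50 52 59
f 54 50 58
f 56 54 55
f 57 56 49



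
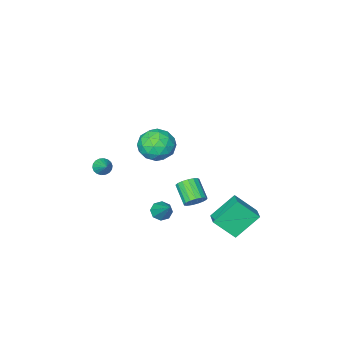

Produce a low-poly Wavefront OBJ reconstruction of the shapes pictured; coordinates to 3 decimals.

v 2.706 -3.566 -1.924
v 3.272 -3.765 -1.893
v 3.014 -2.574 -1.176
v 3.277 -3.605 -2.107
v 3.169 -3.437 -2.285
v 2.969 -3.295 -2.391
v 2.717 -3.207 -2.405
v 2.464 -3.189 -2.324
v 2.258 -3.247 -2.163
v 2.141 -3.367 -1.956
v 2.136 -3.527 -1.742
v 2.244 -3.695 -1.564
v 2.444 -3.837 -1.458
v 2.695 -3.925 -1.444
v 2.949 -3.942 -1.525
v 3.155 -3.885 -1.686
v 0.468 2.755 -1.891
v 1.156 2.587 -1.934
v 0.921 1.416 -1.111
v 0.232 1.585 -1.069
v 1.138 2.784 -1.658
v 0.902 1.614 -0.835
v 0.966 2.975 -1.436
v 0.73 1.805 -0.613
v 0.68 3.116 -1.318
v 0.444 1.946 -0.495
v 0.345 3.174 -1.331
v 0.11 2.003 -0.508
v 0.039 3.136 -1.473
v -0.197 1.965 -0.65
v -0.17 3.011 -1.711
v -0.405 1.84 -0.888
v -0.232 2.827 -1.99
v -0.467 1.657 -1.167
v -0.134 2.627 -2.246
v -0.369 1.456 -1.423
v 0.102 2.456 -2.422
v -0.133 1.286 -1.599
v 0.422 2.354 -2.475
v 0.186 1.184 -1.652
v 0.752 2.344 -2.395
v 0.516 1.173 -1.573
v 1.017 2.428 -2.2
v 0.781 1.257 -1.377
v 2.537 2.259 4.012
v 3.13 1.293 3.782
v 1.55 2.027 2.438
v 2.143 1.061 2.208
v 1.401 1.087 3.095
v 2.011 1.23 4.068
v 2.669 2.09 2.152
v 3.279 2.233 3.125
v 3.212 1.189 2.633
v 2.428 0.569 3.215
v 2.252 2.751 3.005
v 1.468 2.131 3.587
v 2.92 1.796 4.035
v 1.76 1.524 2.185
v 1.324 1.539 2.706
v 1.673 0.971 2.571
v 2.262 1.759 4.203
v 2.611 1.191 4.068
v 1.595 1.07 3.664
v 2.069 2.129 2.152
v 2.418 1.561 2.017
v 3.007 2.349 3.649
v 3.356 1.781 3.514
v 3.085 2.25 2.556
v 3.317 1.167 3.224
v 2.737 1.031 2.3
v 3.046 1.636 2.267
v 3.404 1.72 2.838
v 2.856 0.803 3.567
v 2.276 0.667 2.642
v 1.84 0.682 3.163
v 2.198 0.766 3.735
v 2.904 0.741 2.891
v 2.404 2.653 3.578
v 1.824 2.517 2.653
v 2.482 2.554 2.485
v 2.84 2.638 3.057
v 1.943 2.289 3.92
v 1.363 2.153 2.996
v 1.276 1.6 3.382
v 1.634 1.684 3.953
v 1.776 2.579 3.329
v -3.402 3.396 -4.004
v -2.424 2.517 -2.775
v -2.912 4.348 -3.713
v -1.933 3.469 -2.484
v -1.947 3.071 -5.396
v -0.968 2.192 -4.167
v -1.456 4.023 -5.105
v -0.478 3.144 -3.876
v 3.047 3.174 -1.249
v 3.617 2.898 -1.102
v 3.353 4.526 0.109
v 3.659 3.244 -1.456
v 3.343 3.55 -1.689
v 2.854 3.635 -1.664
v 2.478 3.451 -1.396
v 2.435 3.104 -1.042
v 2.751 2.799 -0.809
v 3.241 2.713 -0.834
f 2 1 4
f 2 4 3
f 4 1 5
f 4 5 3
f 5 1 6
f 5 6 3
f 6 1 7
f 6 7 3
f 7 1 8
f 7 8 3
f 8 1 9
f 8 9 3
f 9 1 10
f 9 10 3
f 10 1 11
f 10 11 3
f 11 1 12
f 11 12 3
f 12 1 13
f 12 13 3
f 13 1 14
f 13 14 3
f 14 1 15
f 14 15 3
f 15 1 16
f 15 16 3
f 16 1 2
f 16 2 3
f 18 17 21
f 18 21 19
f 19 21 22
f 19 22 20
f 21 17 23
f 21 23 22
f 22 23 24
f 22 24 20
f 23 17 25
f 23 25 24
f 24 25 26
f 24 26 20
f 25 17 27
f 25 27 26
f 26 27 28
f 26 28 20
f 27 17 29
f 27 29 28
f 28 29 30
f 28 30 20
f 29 17 31
f 29 31 30
f 30 31 32
f 30 32 20
f 31 17 33
f 31 33 32
f 32 33 34
f 32 34 20
f 33 17 35
f 33 35 34
f 34 35 36
f 34 36 20
f 35 17 37
f 35 37 36
f 36 37 38
f 36 38 20
f 37 17 39
f 37 39 38
f 38 39 40
f 38 40 20
f 39 17 41
f 39 41 40
f 40 41 42
f 40 42 20
f 41 17 43
f 41 43 42
f 42 43 44
f 42 44 20
f 43 17 18
f 43 18 44
f 44 18 19
f 44 19 20
f 45 82 61
f 82 56 85
f 61 85 50
f 82 85 61
f 45 61 57
f 61 50 62
f 57 62 46
f 61 62 57
f 45 57 66
f 57 46 67
f 66 67 52
f 57 67 66
f 45 66 78
f 66 52 81
f 78 81 55
f 66 81 78
f 45 78 82
f 78 55 86
f 82 86 56
f 78 86 82
f 46 62 73
f 62 50 76
f 73 76 54
f 62 76 73
f 50 85 63
f 85 56 84
f 63 84 49
f 85 84 63
f 56 86 83
f 86 55 79
f 83 79 47
f 86 79 83
f 55 81 80
f 81 52 68
f 80 68 51
f 81 68 80
f 52 67 72
f 67 46 69
f 72 69 53
f 67 69 72
f 48 74 60
f 74 54 75
f 60 75 49
f 74 75 60
f 48 60 58
f 60 49 59
f 58 59 47
f 60 59 58
f 48 58 65
f 58 47 64
f 65 64 51
f 58 64 65
f 48 65 70
f 65 51 71
f 70 71 53
f 65 71 70
f 48 70 74
f 70 53 77
f 74 77 54
f 70 77 74
f 49 75 63
f 75 54 76
f 63 76 50
f 75 76 63
f 47 59 83
f 59 49 84
f 83 84 56
f 59 84 83
f 51 64 80
f 64 47 79
f 80 79 55
f 64 79 80
f 53 71 72
f 71 51 68
f 72 68 52
f 71 68 72
f 54 77 73
f 77 53 69
f 73 69 46
f 77 69 73
f 88 90 87
f 91 88 87
f 87 90 89
f 89 91 87
f 88 94 90
f 92 88 91
f 92 94 88
f 90 94 89
f 93 91 89
f 89 94 93
f 93 92 91
f 94 92 93
f 96 95 98
f 96 98 97
f 98 95 99
f 98 99 97
f 99 95 100
f 99 100 97
f 100 95 101
f 100 101 97
f 101 95 102
f 101 102 97
f 102 95 103
f 102 103 97
f 103 95 104
f 103 104 97
f 104 95 96
f 104 96 97



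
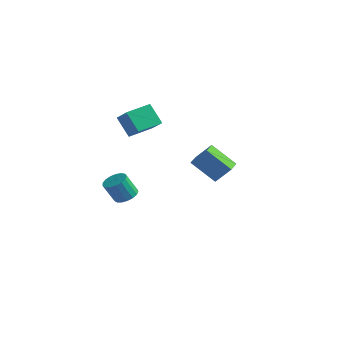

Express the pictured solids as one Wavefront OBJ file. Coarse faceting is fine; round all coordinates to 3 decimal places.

v 4.232 -2.965 -0.631
v 2.972 -3.332 0.48
v 3.837 -1.978 -0.753
v 2.576 -2.346 0.358
v 4.924 -2.574 0.282
v 3.663 -2.942 1.393
v 4.528 -1.588 0.16
v 3.268 -1.955 1.271
v -3.746 -0.822 0.797
v -2.717 -1.291 1.655
v -3.287 0.599 1.023
v -2.258 0.129 1.882
v -2.862 -0.929 -0.322
v -1.833 -1.399 0.537
v -2.403 0.491 -0.095
v -1.374 0.022 0.763
v -2.427 -1.75 -4.281
v -1.928 -2.269 -4.311
v -2.335 -2.728 -3.108
v -2.833 -2.21 -3.079
v -1.766 -2.007 -4.156
v -2.172 -2.467 -2.953
v -1.755 -1.687 -4.03
v -2.162 -2.146 -2.827
v -1.898 -1.381 -3.961
v -2.305 -1.84 -2.759
v -2.162 -1.159 -3.966
v -2.569 -1.619 -2.764
v -2.487 -1.074 -4.043
v -2.893 -1.533 -2.841
v -2.798 -1.143 -4.175
v -3.204 -1.602 -2.972
v -3.024 -1.351 -4.331
v -3.43 -1.81 -3.128
v -3.113 -1.651 -4.475
v -3.519 -2.11 -3.273
v -3.045 -1.973 -4.575
v -3.451 -2.433 -3.373
v -2.835 -2.245 -4.608
v -3.242 -2.704 -3.406
v -2.532 -2.403 -4.566
v -2.938 -2.862 -3.364
v -2.205 -2.412 -4.459
v -2.611 -2.871 -3.256
f 2 4 1
f 5 2 1
f 1 4 3
f 3 5 1
f 2 8 4
f 6 2 5
f 6 8 2
f 4 8 3
f 7 5 3
f 3 8 7
f 7 6 5
f 8 6 7
f 10 12 9
f 13 10 9
f 9 12 11
f 11 13 9
f 10 16 12
f 14 10 13
f 14 16 10
f 12 16 11
f 15 13 11
f 11 16 15
f 15 14 13
f 16 14 15
f 18 17 21
f 18 21 19
f 19 21 22
f 19 22 20
f 21 17 23
f 21 23 22
f 22 23 24
f 22 24 20
f 23 17 25
f 23 25 24
f 24 25 26
f 24 26 20
f 25 17 27
f 25 27 26
f 26 27 28
f 26 28 20
f 27 17 29
f 27 29 28
f 28 29 30
f 28 30 20
f 29 17 31
f 29 31 30
f 30 31 32
f 30 32 20
f 31 17 33
f 31 33 32
f 32 33 34
f 32 34 20
f 33 17 35
f 33 35 34
f 34 35 36
f 34 36 20
f 35 17 37
f 35 37 36
f 36 37 38
f 36 38 20
f 37 17 39
f 37 39 38
f 38 39 40
f 38 40 20
f 39 17 41
f 39 41 40
f 40 41 42
f 40 42 20
f 41 17 43
f 41 43 42
f 42 43 44
f 42 44 20
f 43 17 18
f 43 18 44
f 44 18 19
f 44 19 20



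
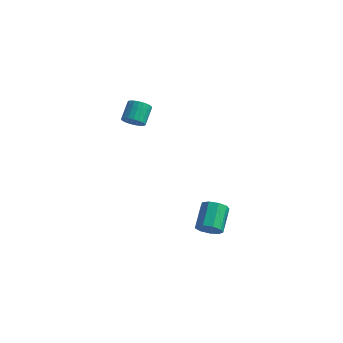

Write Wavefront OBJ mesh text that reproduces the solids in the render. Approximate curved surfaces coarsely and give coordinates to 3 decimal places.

v -3.615 -2.577 3.488
v -2.936 -2.311 3.275
v -3.105 -1.218 4.1
v -3.785 -1.483 4.312
v -3.127 -2.18 3.061
v -3.296 -1.086 3.886
v -3.403 -2.117 2.921
v -3.572 -1.023 3.746
v -3.716 -2.133 2.879
v -3.885 -1.04 3.704
v -4.011 -2.226 2.942
v -4.181 -1.133 3.766
v -4.238 -2.38 3.099
v -4.407 -1.287 3.924
v -4.357 -2.568 3.324
v -4.527 -1.474 4.148
v -4.348 -2.757 3.576
v -4.518 -1.664 4.401
v -4.212 -2.915 3.814
v -4.382 -1.822 4.639
v -3.973 -3.015 3.995
v -4.143 -1.921 4.82
v -3.672 -3.039 4.088
v -3.842 -1.945 4.913
v -3.362 -2.983 4.078
v -3.531 -1.889 4.903
v -3.095 -2.856 3.965
v -3.264 -1.763 4.79
v -2.918 -2.682 3.77
v -3.087 -1.588 4.595
v -2.861 -2.489 3.526
v -3.031 -1.396 4.351
v 1.591 -2.683 -4.382
v 2.397 -2.371 -4.547
v 2.015 -0.864 -3.563
v 1.209 -1.177 -3.398
v 2.014 -2.189 -4.975
v 1.632 -0.682 -3.991
v 1.433 -2.239 -5.125
v 1.051 -0.732 -4.141
v 0.926 -2.496 -4.927
v 0.544 -0.989 -3.943
v 0.731 -2.842 -4.475
v 0.348 -1.335 -3.491
v 0.938 -3.113 -3.979
v 0.555 -1.606 -2.995
v 1.45 -3.183 -3.672
v 1.068 -1.676 -2.687
v 2.029 -3.02 -3.697
v 1.647 -1.513 -2.713
v 2.403 -2.699 -4.043
v 2.02 -1.192 -3.059
f 2 1 5
f 2 5 3
f 3 5 6
f 3 6 4
f 5 1 7
f 5 7 6
f 6 7 8
f 6 8 4
f 7 1 9
f 7 9 8
f 8 9 10
f 8 10 4
f 9 1 11
f 9 11 10
f 10 11 12
f 10 12 4
f 11 1 13
f 11 13 12
f 12 13 14
f 12 14 4
f 13 1 15
f 13 15 14
f 14 15 16
f 14 16 4
f 15 1 17
f 15 17 16
f 16 17 18
f 16 18 4
f 17 1 19
f 17 19 18
f 18 19 20
f 18 20 4
f 19 1 21
f 19 21 20
f 20 21 22
f 20 22 4
f 21 1 23
f 21 23 22
f 22 23 24
f 22 24 4
f 23 1 25
f 23 25 24
f 24 25 26
f 24 26 4
f 25 1 27
f 25 27 26
f 26 27 28
f 26 28 4
f 27 1 29
f 27 29 28
f 28 29 30
f 28 30 4
f 29 1 31
f 29 31 30
f 30 31 32
f 30 32 4
f 31 1 2
f 31 2 32
f 32 2 3
f 32 3 4
f 34 33 37
f 34 37 35
f 35 37 38
f 35 38 36
f 37 33 39
f 37 39 38
f 38 39 40
f 38 40 36
f 39 33 41
f 39 41 40
f 40 41 42
f 40 42 36
f 41 33 43
f 41 43 42
f 42 43 44
f 42 44 36
f 43 33 45
f 43 45 44
f 44 45 46
f 44 46 36
f 45 33 47
f 45 47 46
f 46 47 48
f 46 48 36
f 47 33 49
f 47 49 48
f 48 49 50
f 48 50 36
f 49 33 51
f 49 51 50
f 50 51 52
f 50 52 36
f 51 33 34
f 51 34 52
f 52 34 35
f 52 35 36



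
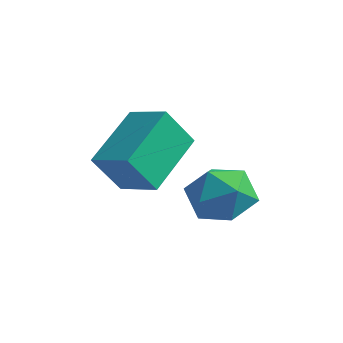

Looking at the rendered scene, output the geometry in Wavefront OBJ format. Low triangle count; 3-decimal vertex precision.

v -2.98 -1.289 -2.567
v -3.241 -1.892 -1.587
v -3.295 0.205 -1.732
v -3.556 -0.398 -0.752
v -1.964 -1.242 -2.268
v -2.225 -1.845 -1.288
v -2.279 0.252 -1.433
v -2.54 -0.351 -0.453
v -0.509 -0.159 -1.608
v -0.074 -0.192 -2.315
v -1.386 -1.048 -2.105
v -0.951 -1.081 -2.812
v -0.633 -1.398 -2.113
v -0.091 -0.849 -1.806
v -1.369 -0.391 -2.614
v -0.827 0.158 -2.307
v -0.606 -0.336 -2.937
v -0.151 -0.958 -2.627
v -1.309 -0.282 -1.793
v -0.854 -0.904 -1.483
f 2 4 1
f 5 2 1
f 1 4 3
f 3 5 1
f 2 8 4
f 6 2 5
f 6 8 2
f 4 8 3
f 7 5 3
f 3 8 7
f 7 6 5
f 8 6 7
f 9 20 14
f 9 14 10
f 9 10 16
f 9 16 19
f 9 19 20
f 10 14 18
f 14 20 13
f 20 19 11
f 19 16 15
f 16 10 17
f 12 18 13
f 12 13 11
f 12 11 15
f 12 15 17
f 12 17 18
f 13 18 14
f 11 13 20
f 15 11 19
f 17 15 16
f 18 17 10



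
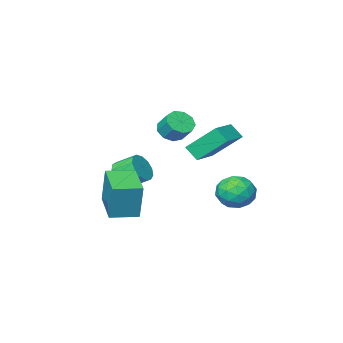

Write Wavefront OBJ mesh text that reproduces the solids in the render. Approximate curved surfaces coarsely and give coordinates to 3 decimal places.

v -0.791 -2.365 2.458
v 0.032 -2.408 2.56
v -0.027 -1.578 3.383
v -0.849 -1.535 3.282
v -0.095 -2.022 2.163
v -0.153 -1.193 2.986
v -0.547 -1.797 1.904
v -0.606 -0.968 2.727
v -1.113 -1.838 1.904
v -1.172 -1.008 2.727
v -1.529 -2.125 2.164
v -1.587 -1.295 2.987
v -1.599 -2.524 2.562
v -1.657 -1.695 3.385
v -1.291 -2.849 2.911
v -1.349 -2.019 3.734
v -0.749 -2.947 3.048
v -0.807 -2.118 3.871
v -0.226 -2.773 2.91
v -0.285 -1.943 3.733
v -0.162 4.383 0.859
v 0.437 3.841 0.138
v -1.617 3.679 0.182
v -1.018 3.137 -0.539
v -0.974 2.871 0.509
v -0.076 3.306 0.928
v -1.104 4.214 -0.608
v -0.206 4.649 -0.189
v -0.146 3.736 -0.769
v -0.066 2.906 -0.078
v -1.114 4.614 0.398
v -1.034 3.784 1.089
v 0.265 4.174 0.558
v -1.445 3.346 -0.238
v -1.419 3.19 0.378
v -1.068 2.871 -0.046
v -0.036 3.859 1.023
v 0.316 3.541 0.599
v -0.514 2.97 0.817
v -1.496 3.979 -0.279
v -1.144 3.661 -0.703
v -0.112 4.649 0.366
v 0.239 4.33 -0.058
v -0.666 4.55 -0.497
v 0.274 3.794 -0.399
v -0.58 3.38 -0.797
v -0.631 4.013 -0.838
v -0.103 4.269 -0.591
v 0.322 3.306 0.007
v -0.533 2.892 -0.391
v -0.508 2.735 0.225
v 0.021 2.991 0.471
v -0.021 3.244 -0.526
v -0.647 4.628 0.711
v -1.502 4.214 0.313
v -1.201 4.529 -0.151
v -0.672 4.785 0.095
v -0.6 4.14 1.117
v -1.454 3.726 0.719
v -1.077 3.251 0.911
v -0.549 3.507 1.158
v -1.159 4.276 0.846
v -3.067 0.775 2.491
v -2.803 0.108 3.216
v -1.463 1.761 2.813
v -1.199 1.094 3.538
v -2.041 -0.414 1.022
v -1.777 -1.081 1.747
v -0.437 0.572 1.344
v -0.173 -0.095 2.069
v 2.518 -0.85 -1.13
v 2.572 -0.401 0.952
v 3.279 1.1 -1.571
v 3.333 1.55 0.51
v 3.947 -1.39 -1.05
v 4.001 -0.94 1.031
v 4.708 0.561 -1.492
v 4.762 1.01 0.59
v 1.847 -2.872 -0.327
v 2.291 -3.104 0.42
v 1.617 -2.22 1.095
v 1.173 -1.988 0.347
v 2.561 -2.733 0.203
v 1.887 -1.849 0.878
v 2.603 -2.406 -0.182
v 1.929 -1.522 0.493
v 2.406 -2.227 -0.614
v 1.732 -1.343 0.061
v 2.031 -2.253 -0.954
v 1.357 -1.369 -0.279
v 1.598 -2.475 -1.096
v 0.924 -1.592 -0.421
v 1.244 -2.823 -0.993
v 0.57 -1.94 -0.319
v 1.081 -3.187 -0.68
v 0.407 -2.304 -0.005
v 1.162 -3.451 -0.254
v 0.488 -2.567 0.421
v 1.46 -3.53 0.148
v 0.786 -2.647 0.823
v 1.881 -3.401 0.4
v 1.207 -2.518 1.074
f 2 1 5
f 2 5 3
f 3 5 6
f 3 6 4
f 5 1 7
f 5 7 6
f 6 7 8
f 6 8 4
f 7 1 9
f 7 9 8
f 8 9 10
f 8 10 4
f 9 1 11
f 9 11 10
f 10 11 12
f 10 12 4
f 11 1 13
f 11 13 12
f 12 13 14
f 12 14 4
f 13 1 15
f 13 15 14
f 14 15 16
f 14 16 4
f 15 1 17
f 15 17 16
f 16 17 18
f 16 18 4
f 17 1 19
f 17 19 18
f 18 19 20
f 18 20 4
f 19 1 2
f 19 2 20
f 20 2 3
f 20 3 4
f 21 58 37
f 58 32 61
f 37 61 26
f 58 61 37
f 21 37 33
f 37 26 38
f 33 38 22
f 37 38 33
f 21 33 42
f 33 22 43
f 42 43 28
f 33 43 42
f 21 42 54
f 42 28 57
f 54 57 31
f 42 57 54
f 21 54 58
f 54 31 62
f 58 62 32
f 54 62 58
f 22 38 49
f 38 26 52
f 49 52 30
f 38 52 49
f 26 61 39
f 61 32 60
f 39 60 25
f 61 60 39
f 32 62 59
f 62 31 55
f 59 55 23
f 62 55 59
f 31 57 56
f 57 28 44
f 56 44 27
f 57 44 56
f 28 43 48
f 43 22 45
f 48 45 29
f 43 45 48
f 24 50 36
f 50 30 51
f 36 51 25
f 50 51 36
f 24 36 34
f 36 25 35
f 34 35 23
f 36 35 34
f 24 34 41
f 34 23 40
f 41 40 27
f 34 40 41
f 24 41 46
f 41 27 47
f 46 47 29
f 41 47 46
f 24 46 50
f 46 29 53
f 50 53 30
f 46 53 50
f 25 51 39
f 51 30 52
f 39 52 26
f 51 52 39
f 23 35 59
f 35 25 60
f 59 60 32
f 35 60 59
f 27 40 56
f 40 23 55
f 56 55 31
f 40 55 56
f 29 47 48
f 47 27 44
f 48 44 28
f 47 44 48
f 30 53 49
f 53 29 45
f 49 45 22
f 53 45 49
f 64 66 63
f 67 64 63
f 63 66 65
f 65 67 63
f 64 70 66
f 68 64 67
f 68 70 64
f 66 70 65
f 69 67 65
f 65 70 69
f 69 68 67
f 70 68 69
f 72 74 71
f 75 72 71
f 71 74 73
f 73 75 71
f 72 78 74
f 76 72 75
f 76 78 72
f 74 78 73
f 77 75 73
f 73 78 77
f 77 76 75
f 78 76 77
f 80 79 83
f 80 83 81
f 81 83 84
f 81 84 82
f 83 79 85
f 83 85 84
f 84 85 86
f 84 86 82
f 85 79 87
f 85 87 86
f 86 87 88
f 86 88 82
f 87 79 89
f 87 89 88
f 88 89 90
f 88 90 82
f 89 79 91
f 89 91 90
f 90 91 92
f 90 92 82
f 91 79 93
f 91 93 92
f 92 93 94
f 92 94 82
f 93 79 95
f 93 95 94
f 94 95 96
f 94 96 82
f 95 79 97
f 95 97 96
f 96 97 98
f 96 98 82
f 97 79 99
f 97 99 98
f 98 99 100
f 98 100 82
f 99 79 101
f 99 101 100
f 100 101 102
f 100 102 82
f 101 79 80
f 101 80 102
f 102 80 81
f 102 81 82



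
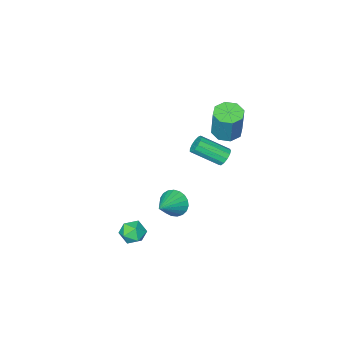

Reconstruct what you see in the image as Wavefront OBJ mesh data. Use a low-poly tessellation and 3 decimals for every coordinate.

v 1.905 3.66 -0.18
v 2.236 4.126 -0.515
v 2.744 3.534 0.475
v 3.075 4 0.14
v 2.551 4.167 0.509
v 2.032 4.245 0.104
v 2.948 3.415 -0.144
v 2.429 3.493 -0.549
v 2.881 3.975 -0.493
v 2.635 4.439 -0.089
v 2.345 3.221 0.049
v 2.099 3.685 0.453
v 0.104 3.497 0.485
v 0.464 3.381 -0.117
v 1.256 4.003 1.075
v 0.363 3.656 -0.157
v 0.218 3.903 -0.086
v 0.054 4.08 0.083
v -0.102 4.156 0.322
v -0.223 4.118 0.589
v -0.286 3.973 0.838
v -0.283 3.745 1.026
v -0.212 3.475 1.12
v -0.087 3.208 1.104
v 0.072 2.991 0.982
v 0.236 2.861 0.773
v 0.377 2.842 0.515
v 0.471 2.935 0.251
v 0.502 3.126 0.028
v -3.576 2.302 2.871
v -2.93 2.557 2.722
v -2.718 2.953 4.32
v -3.364 2.698 4.469
v -3.318 2.935 2.68
v -3.106 3.331 4.278
v -3.857 2.943 2.749
v -3.645 3.339 4.347
v -4.231 2.575 2.89
v -4.019 2.971 4.488
v -4.222 2.047 3.02
v -4.01 2.443 4.618
v -3.834 1.669 3.062
v -3.622 2.065 4.66
v -3.295 1.661 2.993
v -3.083 2.057 4.591
v -2.921 2.029 2.852
v -2.709 2.425 4.45
v -3.583 2.194 0.92
v -3.426 1.985 0.494
v -2.44 1.097 1.294
v -2.597 1.306 1.72
v -3.261 2.208 0.538
v -2.274 1.32 1.338
v -3.198 2.428 0.704
v -2.211 1.539 1.504
v -3.257 2.573 0.938
v -2.27 1.684 1.738
v -3.42 2.597 1.166
v -2.433 1.709 1.966
v -3.635 2.494 1.317
v -2.648 1.606 2.117
v -3.833 2.296 1.341
v -2.847 1.408 2.141
v -3.952 2.065 1.232
v -2.966 1.177 2.032
v -3.954 1.875 1.023
v -2.968 0.987 1.823
v -3.838 1.787 0.782
v -2.852 0.899 1.582
v -3.642 1.828 0.585
v -2.655 0.939 1.385
f 1 12 6
f 1 6 2
f 1 2 8
f 1 8 11
f 1 11 12
f 2 6 10
f 6 12 5
f 12 11 3
f 11 8 7
f 8 2 9
f 4 10 5
f 4 5 3
f 4 3 7
f 4 7 9
f 4 9 10
f 5 10 6
f 3 5 12
f 7 3 11
f 9 7 8
f 10 9 2
f 14 13 16
f 14 16 15
f 16 13 17
f 16 17 15
f 17 13 18
f 17 18 15
f 18 13 19
f 18 19 15
f 19 13 20
f 19 20 15
f 20 13 21
f 20 21 15
f 21 13 22
f 21 22 15
f 22 13 23
f 22 23 15
f 23 13 24
f 23 24 15
f 24 13 25
f 24 25 15
f 25 13 26
f 25 26 15
f 26 13 27
f 26 27 15
f 27 13 28
f 27 28 15
f 28 13 29
f 28 29 15
f 29 13 14
f 29 14 15
f 31 30 34
f 31 34 32
f 32 34 35
f 32 35 33
f 34 30 36
f 34 36 35
f 35 36 37
f 35 37 33
f 36 30 38
f 36 38 37
f 37 38 39
f 37 39 33
f 38 30 40
f 38 40 39
f 39 40 41
f 39 41 33
f 40 30 42
f 40 42 41
f 41 42 43
f 41 43 33
f 42 30 44
f 42 44 43
f 43 44 45
f 43 45 33
f 44 30 46
f 44 46 45
f 45 46 47
f 45 47 33
f 46 30 31
f 46 31 47
f 47 31 32
f 47 32 33
f 49 48 52
f 49 52 50
f 50 52 53
f 50 53 51
f 52 48 54
f 52 54 53
f 53 54 55
f 53 55 51
f 54 48 56
f 54 56 55
f 55 56 57
f 55 57 51
f 56 48 58
f 56 58 57
f 57 58 59
f 57 59 51
f 58 48 60
f 58 60 59
f 59 60 61
f 59 61 51
f 60 48 62
f 60 62 61
f 61 62 63
f 61 63 51
f 62 48 64
f 62 64 63
f 63 64 65
f 63 65 51
f 64 48 66
f 64 66 65
f 65 66 67
f 65 67 51
f 66 48 68
f 66 68 67
f 67 68 69
f 67 69 51
f 68 48 70
f 68 70 69
f 69 70 71
f 69 71 51
f 70 48 49
f 70 49 71
f 71 49 50
f 71 50 51



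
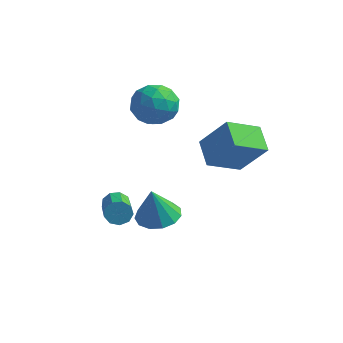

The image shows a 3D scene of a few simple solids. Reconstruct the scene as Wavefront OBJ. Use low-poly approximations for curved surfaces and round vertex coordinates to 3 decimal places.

v -2.762 1.262 -2.551
v -2.292 1.352 -2.991
v -1.228 -0.271 -2.188
v -1.698 -0.362 -1.749
v -2.205 1.59 -2.625
v -1.142 -0.034 -1.822
v -2.379 1.674 -2.225
v -1.316 0.05 -1.422
v -2.732 1.565 -1.977
v -1.669 -0.058 -1.174
v -3.099 1.314 -1.998
v -2.036 -0.309 -1.195
v -3.308 1.039 -2.278
v -2.245 -0.584 -1.475
v -3.261 0.868 -2.686
v -2.198 -0.755 -1.883
v -2.981 0.881 -3.031
v -1.918 -0.742 -2.228
v -2.598 1.072 -3.151
v -1.535 -0.551 -2.348
v 0.381 -0.591 -0.97
v 1.362 -0.346 -0.84
v 0.239 -0.929 0.73
v 1.064 0.139 -0.768
v 0.548 0.393 -0.761
v -0.021 0.335 -0.82
v -0.462 -0.018 -0.926
v -0.636 -0.552 -1.047
v -0.487 -1.099 -1.144
v -0.063 -1.484 -1.185
v 0.502 -1.586 -1.158
v 1.029 -1.372 -1.072
v 1.349 -0.91 -0.953
v -2.586 4.23 3.212
v -1.818 3.847 4.018
v -2.022 2.853 2.022
v -1.254 2.47 2.828
v -2.41 2.343 3.01
v -2.759 3.194 3.746
v -1.081 3.506 2.294
v -1.43 4.357 3.03
v -0.888 3.4 3.451
v -1.709 2.681 3.893
v -2.131 4.019 2.147
v -2.952 3.3 2.589
v -2.251 4.159 3.72
v -1.589 2.541 2.32
v -2.268 2.466 2.427
v -1.817 2.241 2.901
v -2.805 3.775 3.559
v -2.353 3.55 4.033
v -2.701 2.666 3.44
v -1.487 3.15 2.007
v -1.035 2.925 2.481
v -2.023 4.459 3.139
v -1.572 4.234 3.613
v -1.139 4.034 2.6
v -1.253 3.671 3.86
v -0.922 2.862 3.16
v -0.82 3.471 2.847
v -1.025 3.971 3.28
v -1.736 3.249 4.12
v -1.404 2.44 3.42
v -2.084 2.365 3.527
v -2.289 2.865 3.96
v -1.189 2.986 3.787
v -2.436 4.26 2.62
v -2.104 3.451 1.92
v -1.551 3.835 2.08
v -1.756 4.335 2.513
v -2.918 3.838 2.88
v -2.587 3.029 2.18
v -2.815 2.729 2.76
v -3.02 3.229 3.193
v -2.651 3.714 2.253
v 1.017 2.672 0.401
v 2.293 2.787 2.04
v 0.126 3.675 1.025
v 1.402 3.791 2.663
v 1.978 4.049 -0.443
v 3.254 4.165 1.195
v 1.087 5.053 0.18
v 2.363 5.168 1.819
f 2 1 5
f 2 5 3
f 3 5 6
f 3 6 4
f 5 1 7
f 5 7 6
f 6 7 8
f 6 8 4
f 7 1 9
f 7 9 8
f 8 9 10
f 8 10 4
f 9 1 11
f 9 11 10
f 10 11 12
f 10 12 4
f 11 1 13
f 11 13 12
f 12 13 14
f 12 14 4
f 13 1 15
f 13 15 14
f 14 15 16
f 14 16 4
f 15 1 17
f 15 17 16
f 16 17 18
f 16 18 4
f 17 1 19
f 17 19 18
f 18 19 20
f 18 20 4
f 19 1 2
f 19 2 20
f 20 2 3
f 20 3 4
f 22 21 24
f 22 24 23
f 24 21 25
f 24 25 23
f 25 21 26
f 25 26 23
f 26 21 27
f 26 27 23
f 27 21 28
f 27 28 23
f 28 21 29
f 28 29 23
f 29 21 30
f 29 30 23
f 30 21 31
f 30 31 23
f 31 21 32
f 31 32 23
f 32 21 33
f 32 33 23
f 33 21 22
f 33 22 23
f 34 71 50
f 71 45 74
f 50 74 39
f 71 74 50
f 34 50 46
f 50 39 51
f 46 51 35
f 50 51 46
f 34 46 55
f 46 35 56
f 55 56 41
f 46 56 55
f 34 55 67
f 55 41 70
f 67 70 44
f 55 70 67
f 34 67 71
f 67 44 75
f 71 75 45
f 67 75 71
f 35 51 62
f 51 39 65
f 62 65 43
f 51 65 62
f 39 74 52
f 74 45 73
f 52 73 38
f 74 73 52
f 45 75 72
f 75 44 68
f 72 68 36
f 75 68 72
f 44 70 69
f 70 41 57
f 69 57 40
f 70 57 69
f 41 56 61
f 56 35 58
f 61 58 42
f 56 58 61
f 37 63 49
f 63 43 64
f 49 64 38
f 63 64 49
f 37 49 47
f 49 38 48
f 47 48 36
f 49 48 47
f 37 47 54
f 47 36 53
f 54 53 40
f 47 53 54
f 37 54 59
f 54 40 60
f 59 60 42
f 54 60 59
f 37 59 63
f 59 42 66
f 63 66 43
f 59 66 63
f 38 64 52
f 64 43 65
f 52 65 39
f 64 65 52
f 36 48 72
f 48 38 73
f 72 73 45
f 48 73 72
f 40 53 69
f 53 36 68
f 69 68 44
f 53 68 69
f 42 60 61
f 60 40 57
f 61 57 41
f 60 57 61
f 43 66 62
f 66 42 58
f 62 58 35
f 66 58 62
f 77 79 76
f 80 77 76
f 76 79 78
f 78 80 76
f 77 83 79
f 81 77 80
f 81 83 77
f 79 83 78
f 82 80 78
f 78 83 82
f 82 81 80
f 83 81 82

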